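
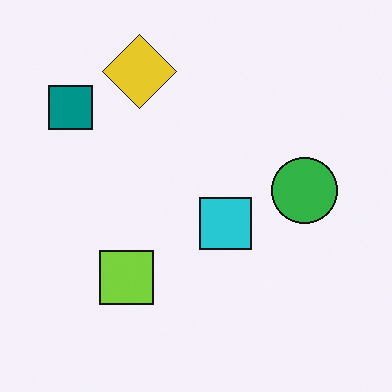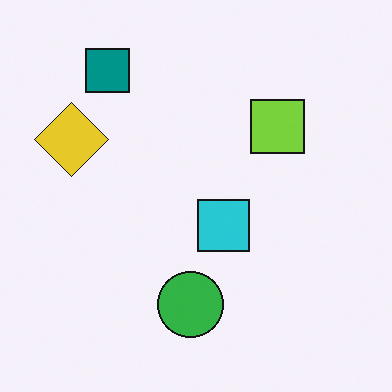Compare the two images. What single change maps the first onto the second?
The image was transposed (reflected across the top-left ↔ bottom-right diagonal).

Shapes have swapped their row and column positions — what was in the top-right is now in the bottom-left — a diagonal reflection.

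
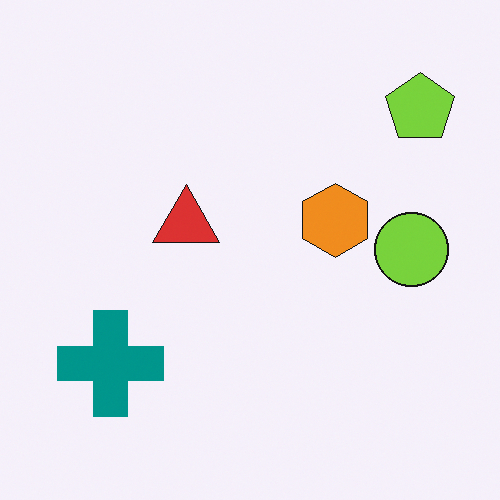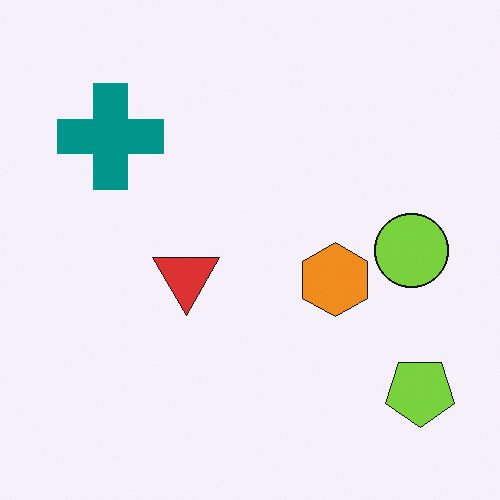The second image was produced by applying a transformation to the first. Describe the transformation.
The image was flipped vertically (top ↔ bottom).

The lime pentagon is in the top-right of the first image and the bottom-right of the second — shapes on opposite sides of the horizontal midline have swapped in a mirror flip.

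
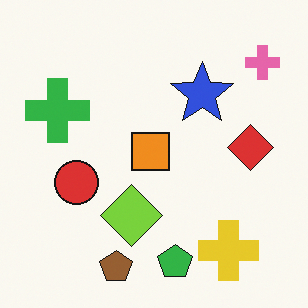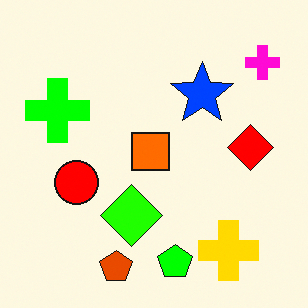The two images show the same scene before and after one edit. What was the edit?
Made much more vivid (saturation change).

All colors are more vivid — a global saturation change.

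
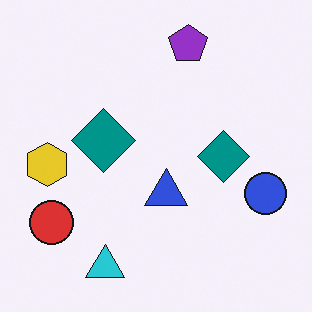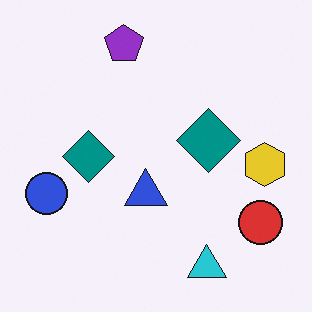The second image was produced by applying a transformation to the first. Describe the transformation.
It was flipped horizontally (left ↔ right).

The blue circle is in the right of the first image and the left of the second — shapes on opposite sides of the vertical midline have swapped in a mirror flip.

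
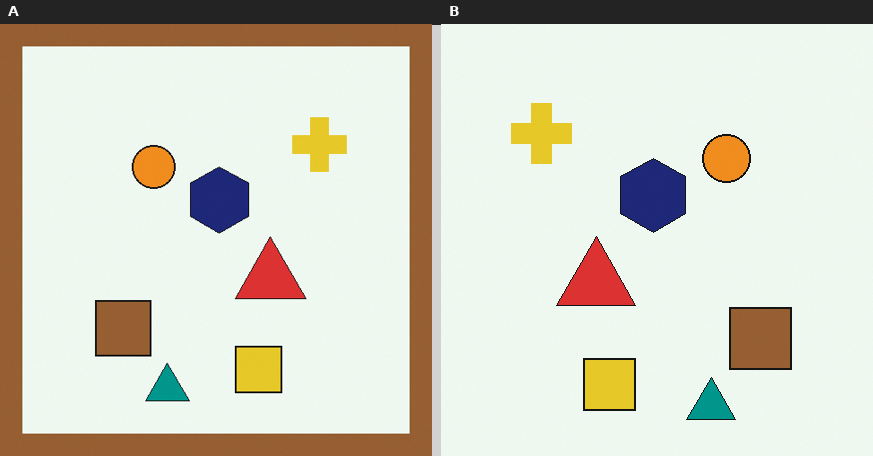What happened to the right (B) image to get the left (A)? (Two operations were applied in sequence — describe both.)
Flipped horizontally (left ↔ right), then framed with a brown border.

The yellow cross is in the top-left of the right (B) image and the top-right of the left (A) — shapes on opposite sides of the vertical midline have swapped in a mirror flip. A solid brown frame runs around the edge of the left (A) image, with the content slightly shrunk inside it.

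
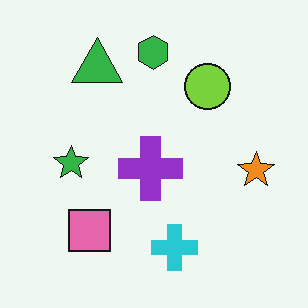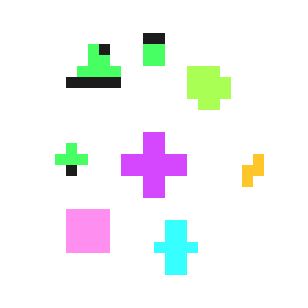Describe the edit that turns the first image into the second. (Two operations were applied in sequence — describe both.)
The transformation is: heavily pixelated into large blocks, then noticeably brightened.

Shapes are reduced to large square blocks; fine edges and outlines are lost — a downscale-then-upscale (mosaic) effect. Every pixel — background and shapes alike — is uniformly brightened.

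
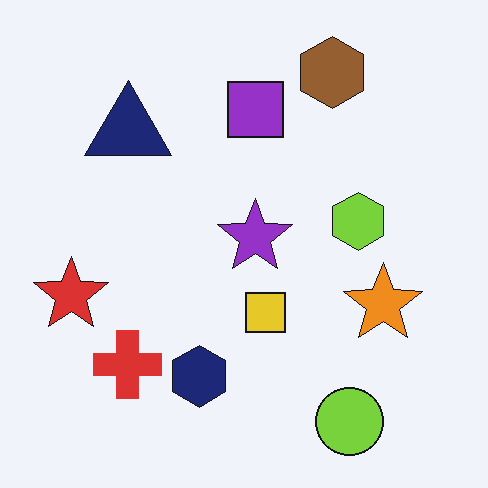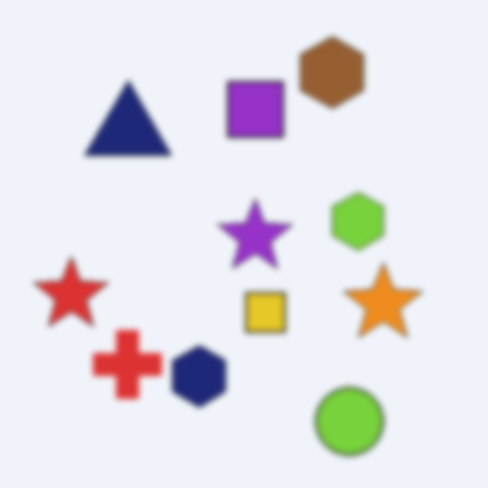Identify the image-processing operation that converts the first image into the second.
The image was noticeably gaussian-blurred.

Shape edges and outlines are uniformly softened across the whole image.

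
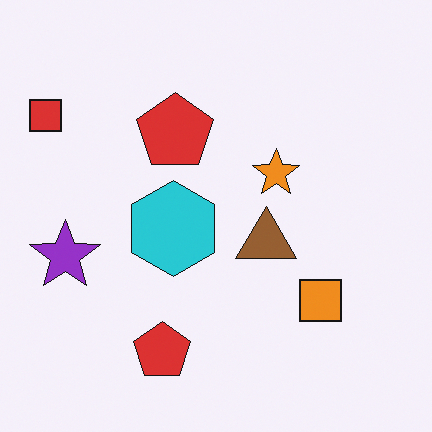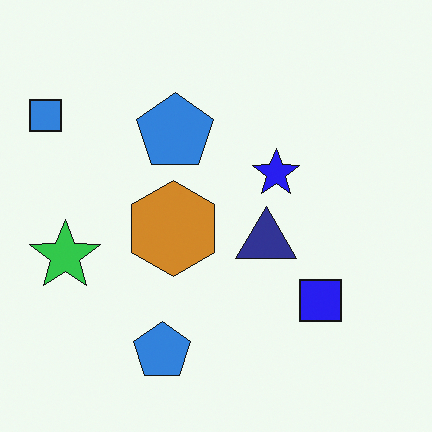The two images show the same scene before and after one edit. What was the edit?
The image was hue-shifted through roughly half the color wheel.

Every shape's color has rotated by the same amount around the hue wheel — a uniform hue shift.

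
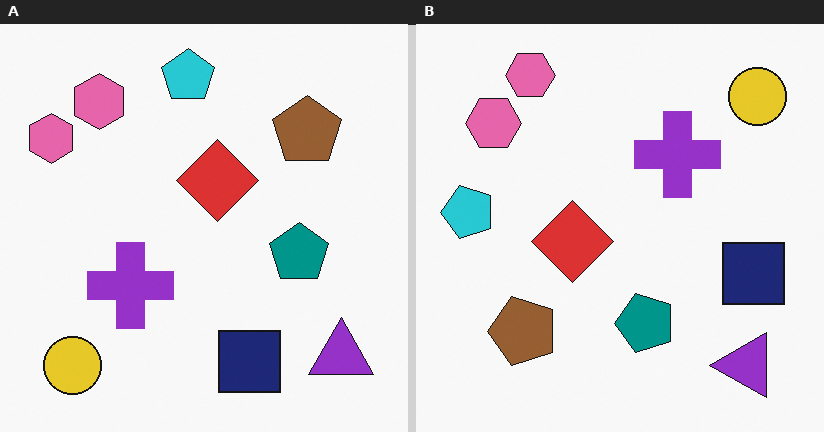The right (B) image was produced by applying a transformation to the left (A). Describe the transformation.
It was transposed (reflected across the top-left ↔ bottom-right diagonal).

Shapes have swapped their row and column positions — what was in the top-right is now in the bottom-left — a diagonal reflection.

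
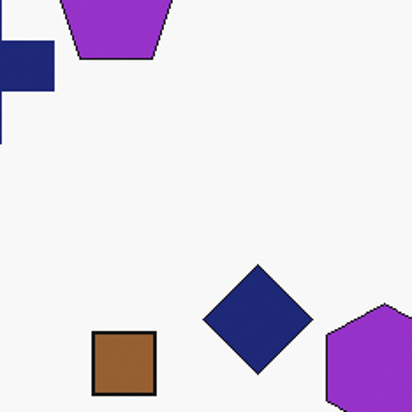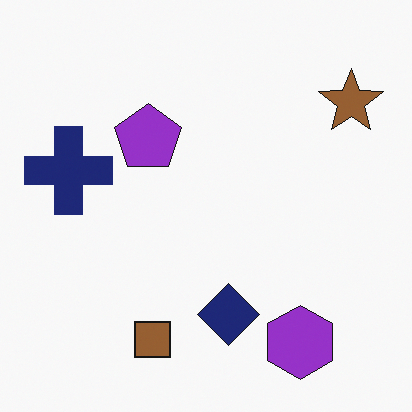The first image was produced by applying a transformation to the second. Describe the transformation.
Cropped tightly and scaled back up.

The visible shapes are larger and the field of view is narrower; shapes near the original edges may be partly or wholly outside the frame — a crop-and-rescale.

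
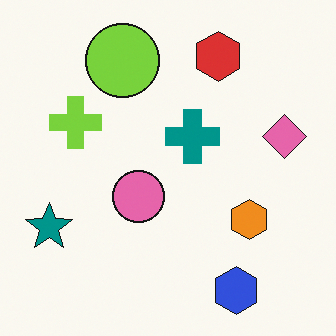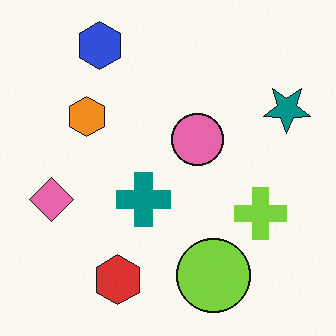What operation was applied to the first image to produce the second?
The image was rotated 180°.

The blue hexagon sits in the bottom-right of the first image and the top-left of the second — consistent with a whole-image 180° rotation.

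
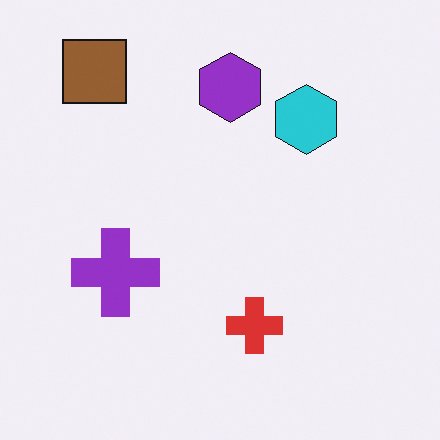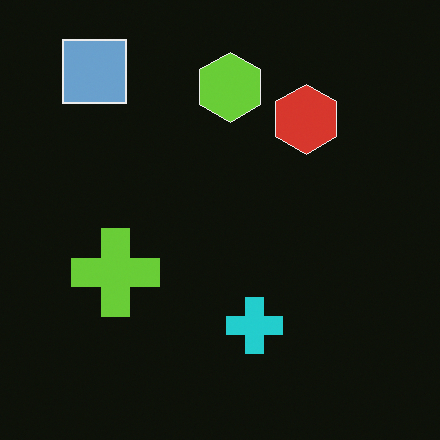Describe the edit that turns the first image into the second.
The image was color-inverted (negative).

The light background has become dark and every shape's color is its complement — a photographic negative.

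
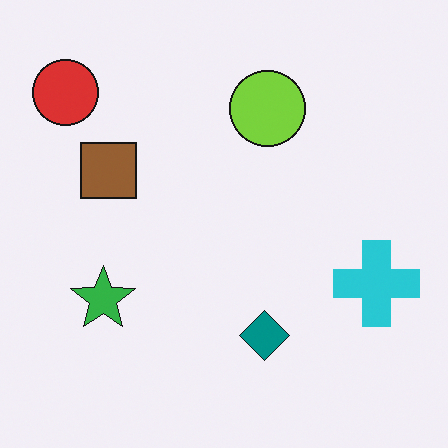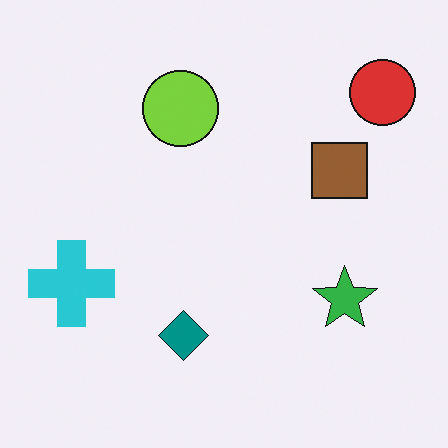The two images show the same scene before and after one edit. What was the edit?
Flipped horizontally (left ↔ right).

The red circle is in the top-left of the first image and the top-right of the second — shapes on opposite sides of the vertical midline have swapped in a mirror flip.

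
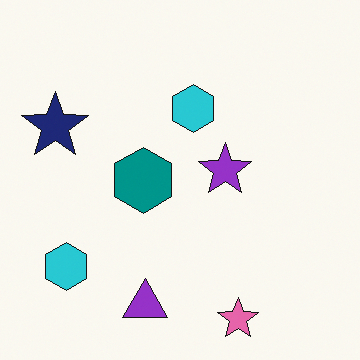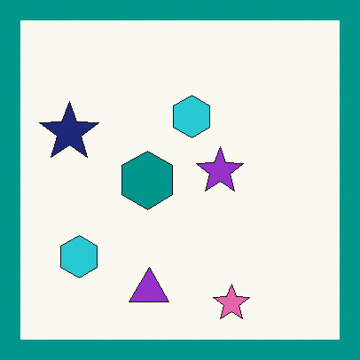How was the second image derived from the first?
The transformation is: framed with a teal border.

A solid teal frame runs around the edge of the second image, with the content slightly shrunk inside it.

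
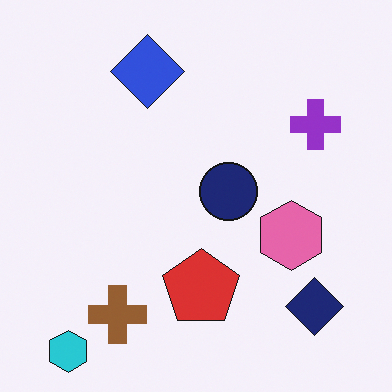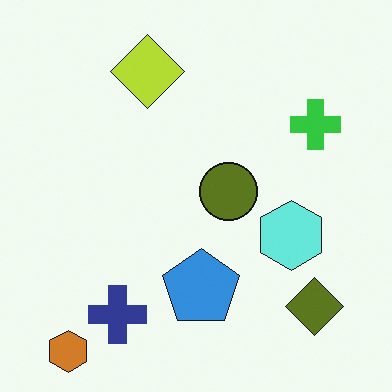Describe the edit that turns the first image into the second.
This is the original image hue-shifted by a large amount.

Every shape's color has rotated by the same amount around the hue wheel — a uniform hue shift.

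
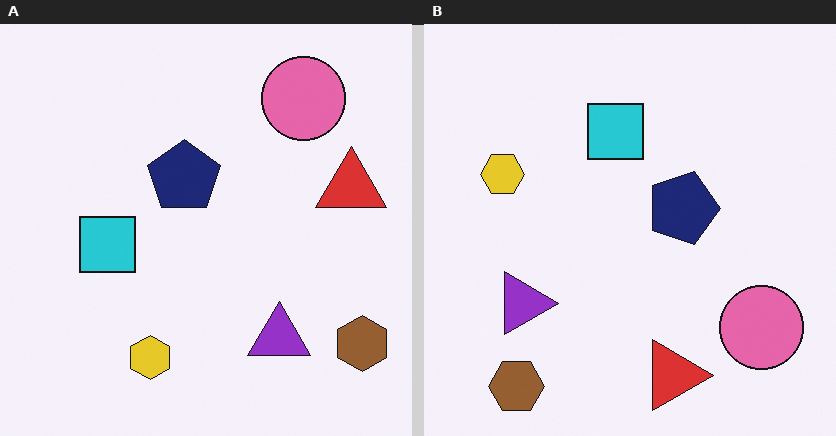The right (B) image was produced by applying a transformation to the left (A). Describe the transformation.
The right (B) image is the left (A) rotated 90° clockwise.

The brown hexagon sits in the bottom-right of the left (A) image and the bottom-left of the right (B) — consistent with a whole-image 90° clockwise rotation.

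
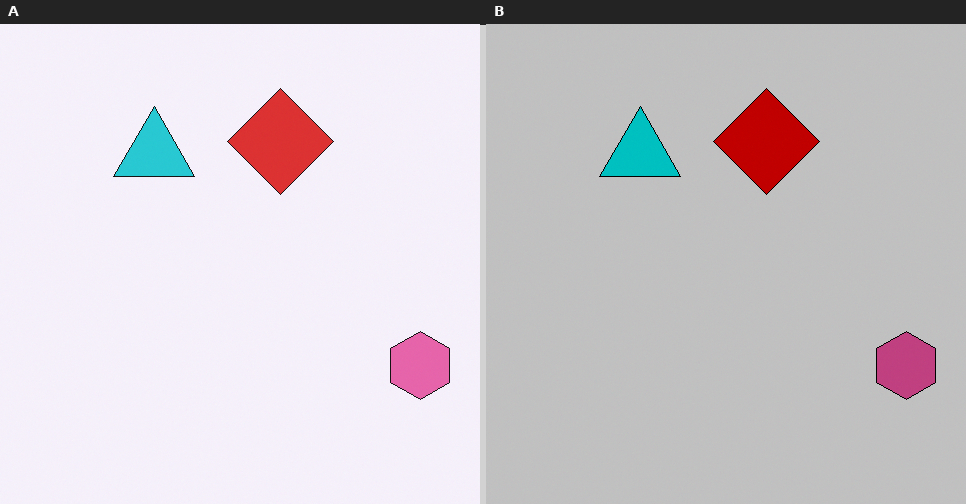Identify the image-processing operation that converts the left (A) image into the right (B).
This is the original image aggressively posterized.

Each flat color has snapped to a coarser quantized level — most visibly, the near-white background has dropped to a flat grey.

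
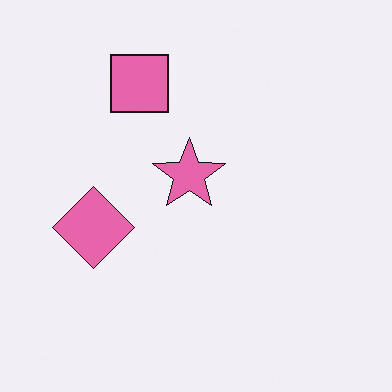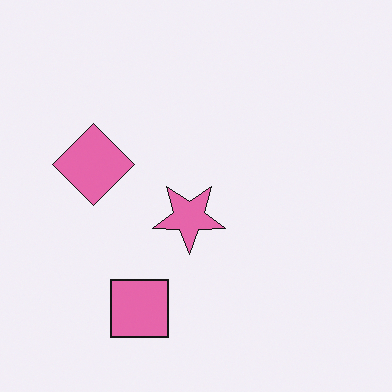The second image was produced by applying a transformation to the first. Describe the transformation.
Flipped vertically (top ↔ bottom).

The pink square is in the top of the first image and the bottom of the second — shapes on opposite sides of the horizontal midline have swapped in a mirror flip.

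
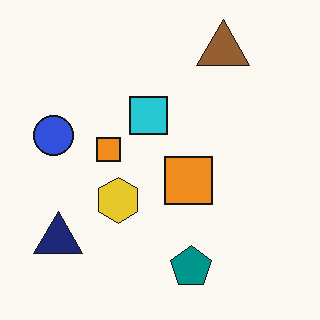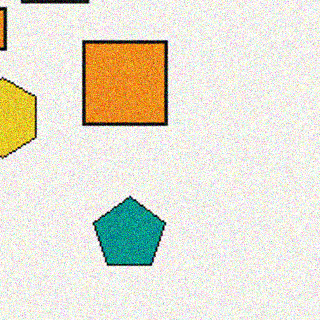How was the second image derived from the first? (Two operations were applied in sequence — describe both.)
Cropped to a noticeably smaller region and rescaled, then degraded with moderate additive noise.

The visible shapes are larger and the field of view is narrower; shapes near the original edges may be partly or wholly outside the frame — a crop-and-rescale. Random speckle covers the whole image, including the flat background.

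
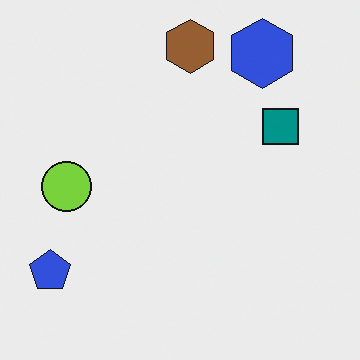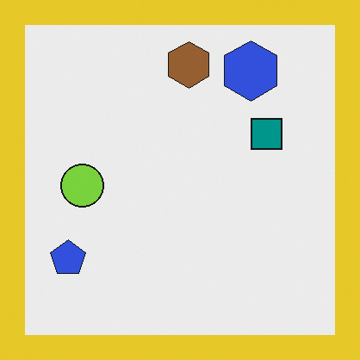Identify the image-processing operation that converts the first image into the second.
The image was framed with a yellow border.

A solid yellow frame runs around the edge of the second image, with the content slightly shrunk inside it.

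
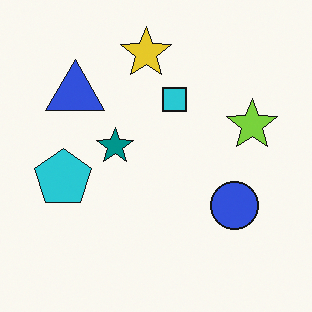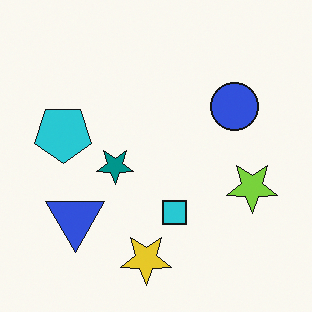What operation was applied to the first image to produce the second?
Flipped vertically (top ↔ bottom).

The yellow star is in the top of the first image and the bottom of the second — shapes on opposite sides of the horizontal midline have swapped in a mirror flip.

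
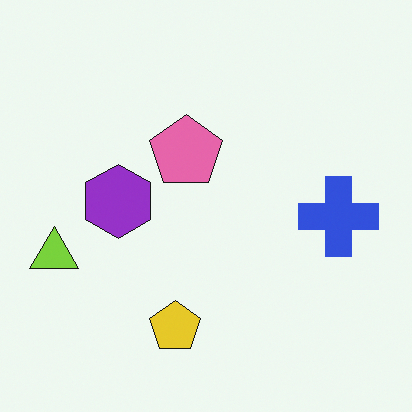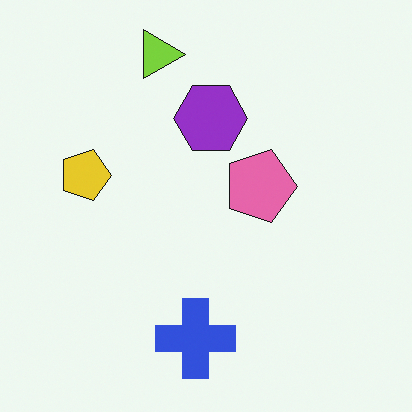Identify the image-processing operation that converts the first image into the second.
The second image is the first rotated 90° clockwise.

The lime triangle sits in the left of the first image and the top of the second — consistent with a whole-image 90° clockwise rotation.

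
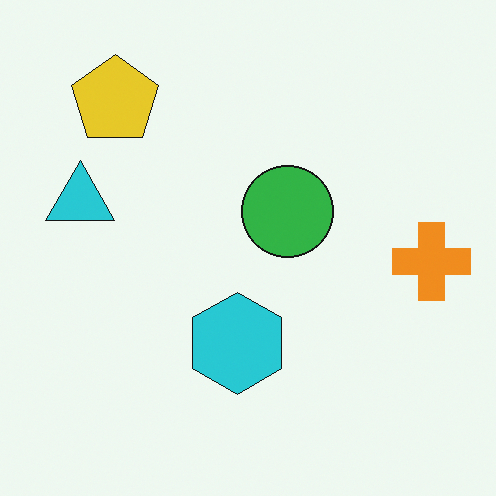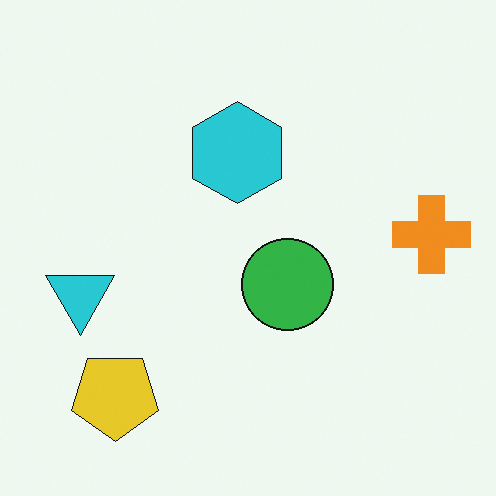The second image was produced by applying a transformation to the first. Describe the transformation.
Flipped vertically (top ↔ bottom).

The yellow pentagon is in the top-left of the first image and the bottom-left of the second — shapes on opposite sides of the horizontal midline have swapped in a mirror flip.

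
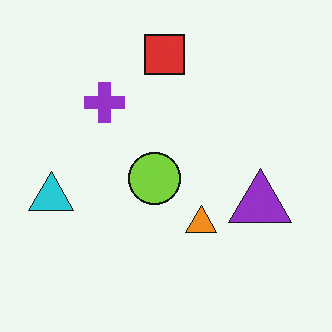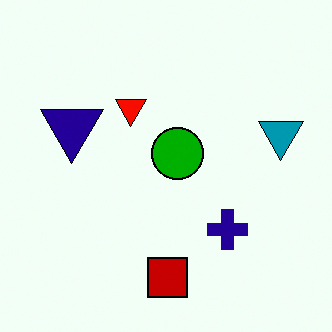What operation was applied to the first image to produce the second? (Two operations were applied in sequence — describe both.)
Rotated 180°, then boosted in contrast.

The cyan triangle sits in the left of the first image and the right of the second — consistent with a whole-image 180° rotation. Tones are pushed away from mid-grey across the whole image — a global contrast change.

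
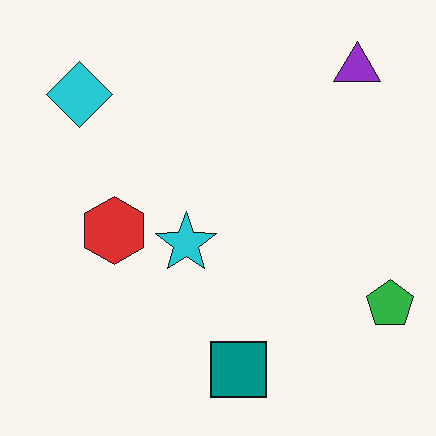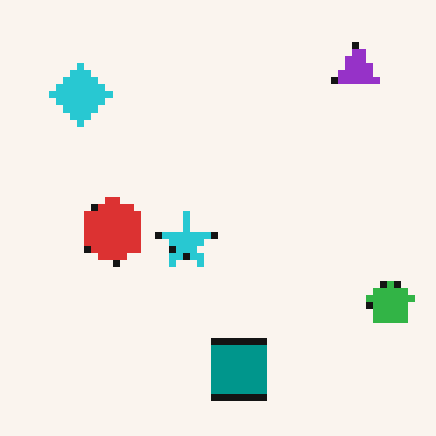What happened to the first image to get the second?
It was moderately pixelated.

Shapes are reduced to large square blocks; fine edges and outlines are lost — a downscale-then-upscale (mosaic) effect.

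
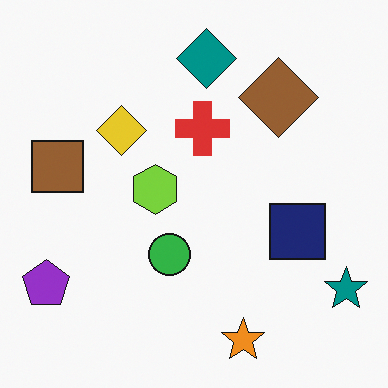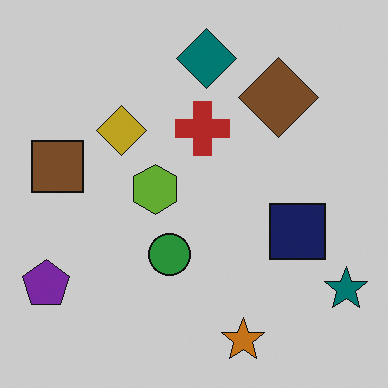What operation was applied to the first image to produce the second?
Darkened a little.

Every pixel — background and shapes alike — is uniformly darkened.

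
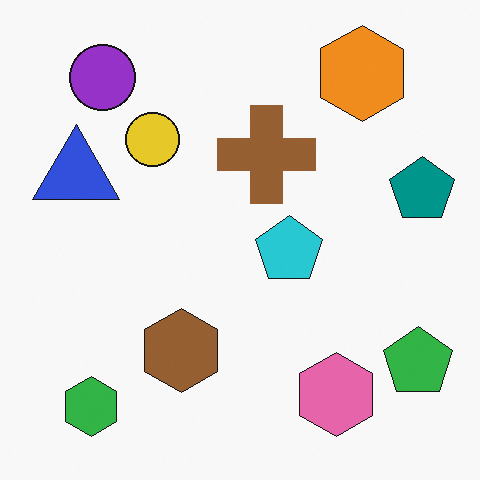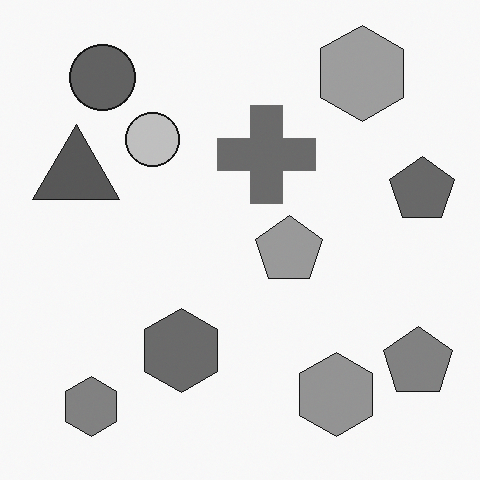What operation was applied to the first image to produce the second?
The second image is the first converted to grayscale.

All color is removed — every shape is now a shade of grey.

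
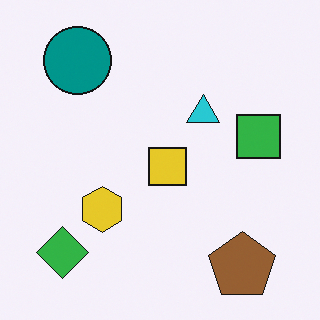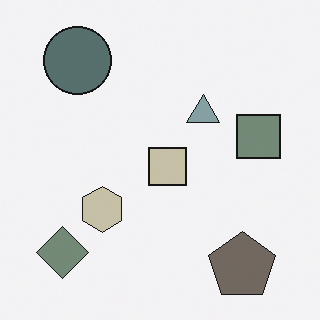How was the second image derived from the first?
The transformation is: heavily desaturated.

All colors are more muted and greyish — a global saturation change.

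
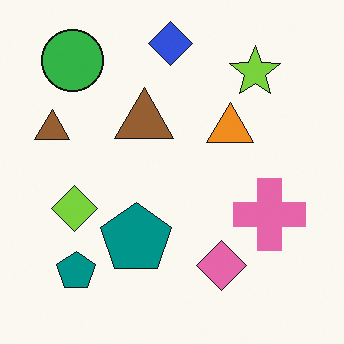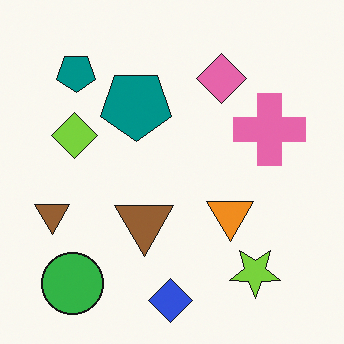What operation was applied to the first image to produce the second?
It was flipped vertically (top ↔ bottom).

The blue diamond is in the top of the first image and the bottom of the second — shapes on opposite sides of the horizontal midline have swapped in a mirror flip.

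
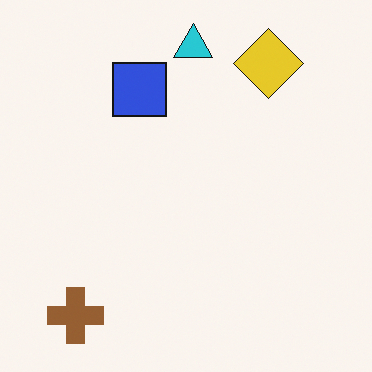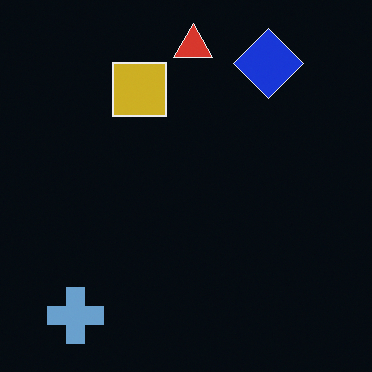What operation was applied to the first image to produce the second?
The second image is the first color-inverted (negative).

The light background has become dark and every shape's color is its complement — a photographic negative.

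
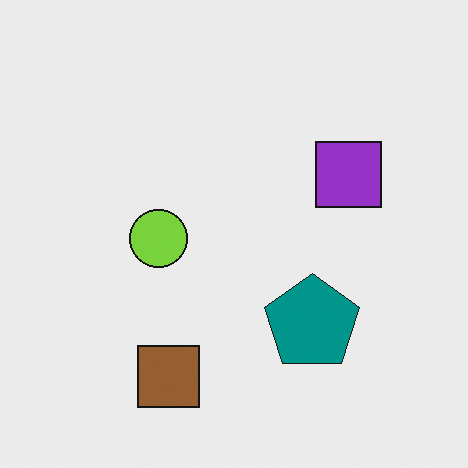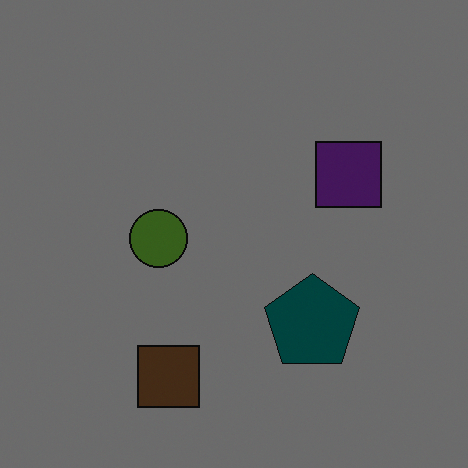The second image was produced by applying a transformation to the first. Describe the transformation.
It was substantially darkened.

Every pixel — background and shapes alike — is uniformly darkened.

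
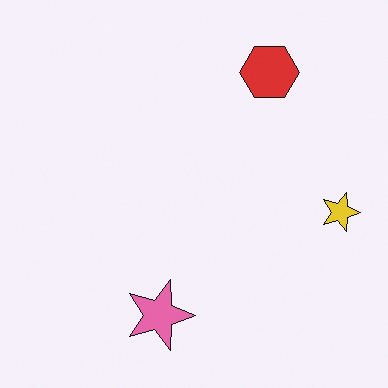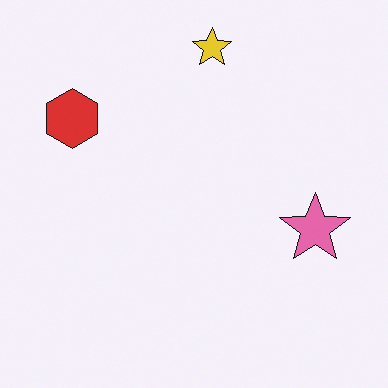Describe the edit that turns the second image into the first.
The first image is the second rotated 90° clockwise.

The yellow star sits in the top of the second image and the right of the first — consistent with a whole-image 90° clockwise rotation.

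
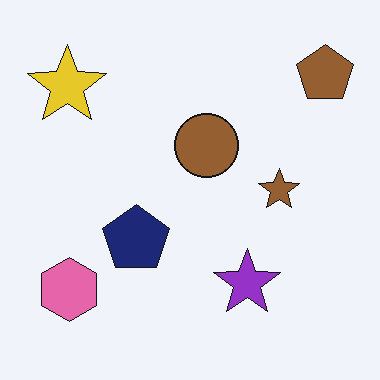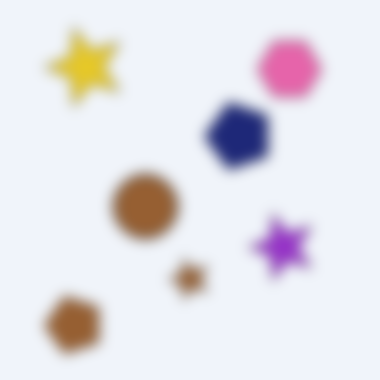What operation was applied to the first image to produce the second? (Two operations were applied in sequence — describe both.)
The transformation is: heavily blurred, then transposed (reflected across the top-left ↔ bottom-right diagonal).

Shape edges and outlines are uniformly softened across the whole image. Shapes have swapped their row and column positions — what was in the top-right is now in the bottom-left — a diagonal reflection.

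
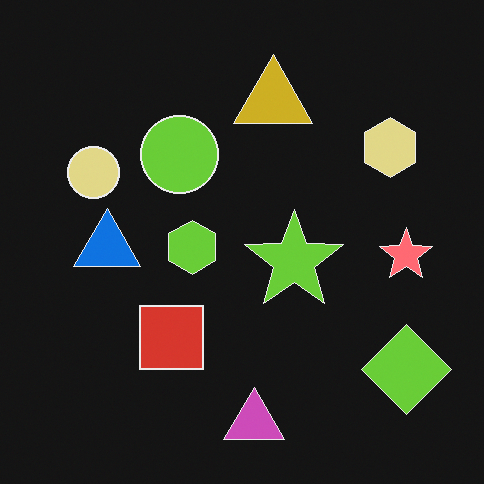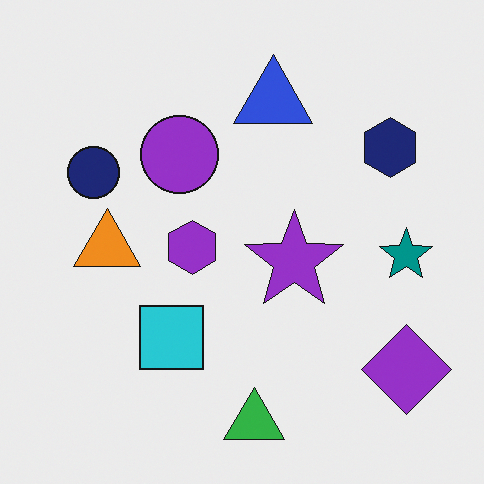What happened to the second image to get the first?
This is the original image color-inverted (negative).

The light background has become dark and every shape's color is its complement — a photographic negative.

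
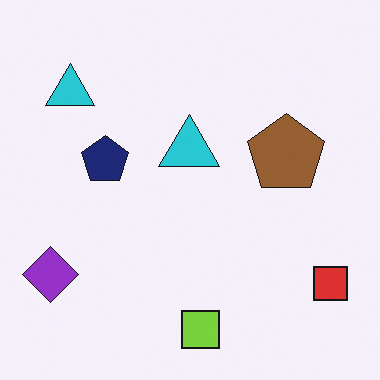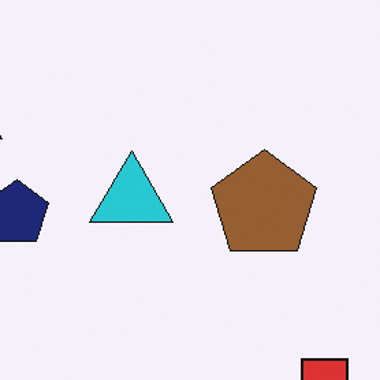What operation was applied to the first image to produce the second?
Cropped slightly and scaled back up.

The visible shapes are larger and the field of view is narrower; shapes near the original edges may be partly or wholly outside the frame — a crop-and-rescale.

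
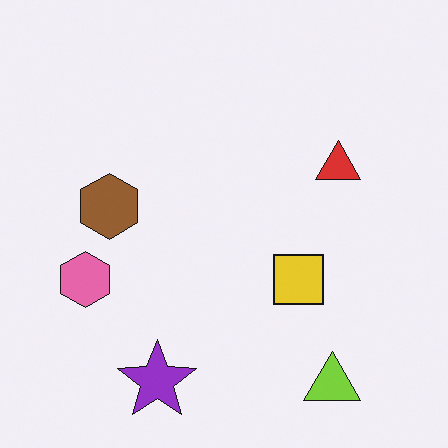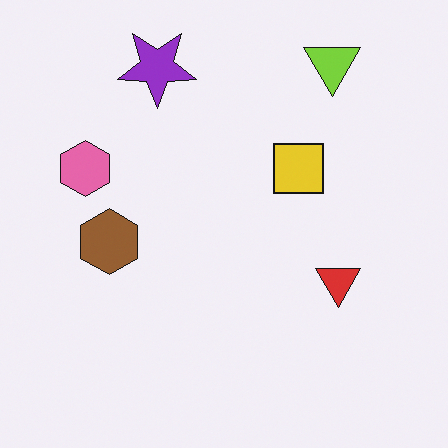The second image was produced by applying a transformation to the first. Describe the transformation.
The transformation is: flipped vertically (top ↔ bottom).

The lime triangle is in the bottom-right of the first image and the top-right of the second — shapes on opposite sides of the horizontal midline have swapped in a mirror flip.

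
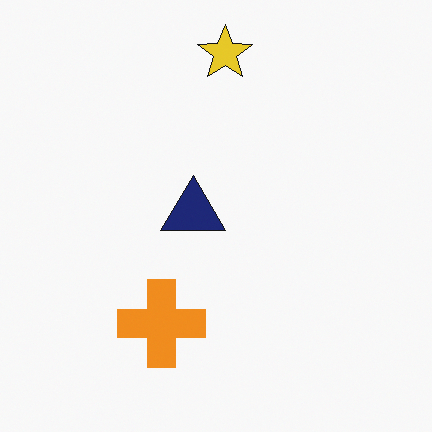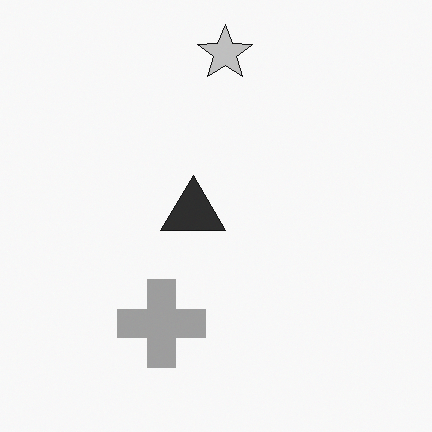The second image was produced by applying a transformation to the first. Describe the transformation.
The second image is the first converted to grayscale.

All color is removed — every shape is now a shade of grey.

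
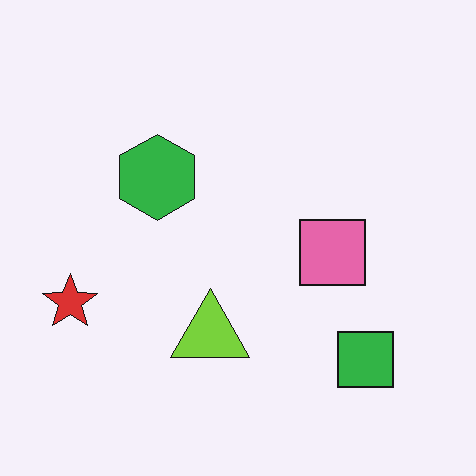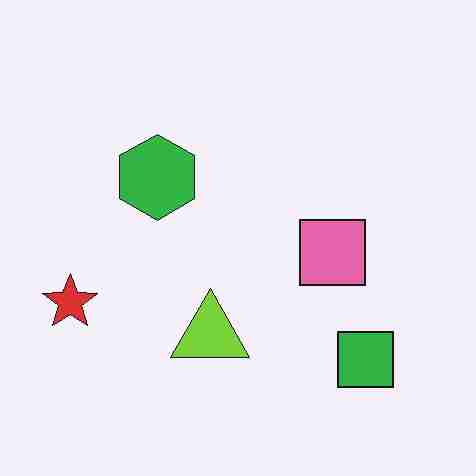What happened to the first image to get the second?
The image was heavily JPEG-compressed with obvious blocking artifacts.

Blocky 8×8 compression artifacts appear around shape edges and the flat background shows ringing — characteristic JPEG degradation.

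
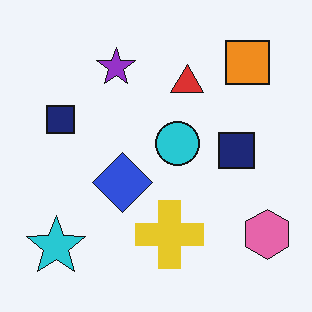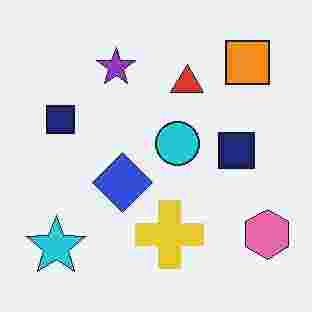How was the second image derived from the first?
The transformation is: heavily JPEG-compressed with obvious blocking artifacts.

Blocky 8×8 compression artifacts appear around shape edges and the flat background shows ringing — characteristic JPEG degradation.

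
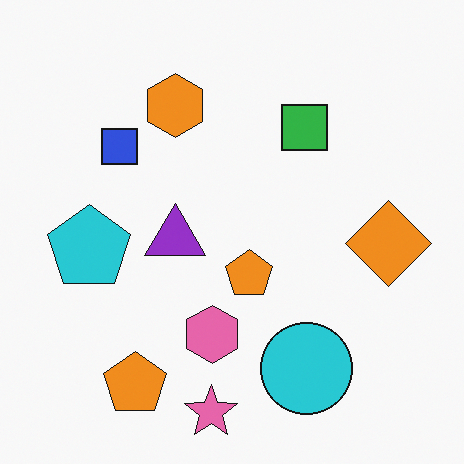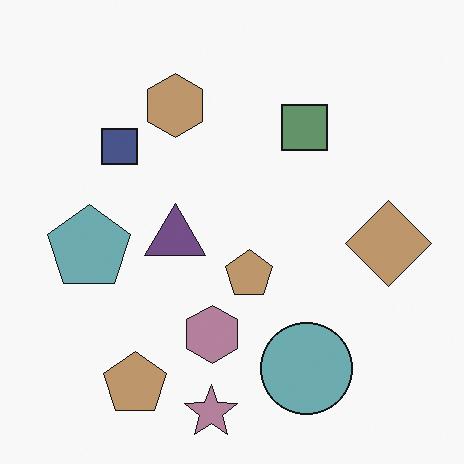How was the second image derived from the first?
The transformation is: made much more muted (saturation change).

All colors are more muted and greyish — a global saturation change.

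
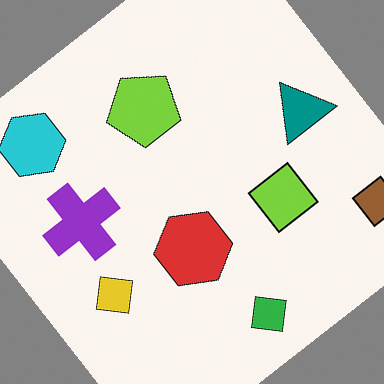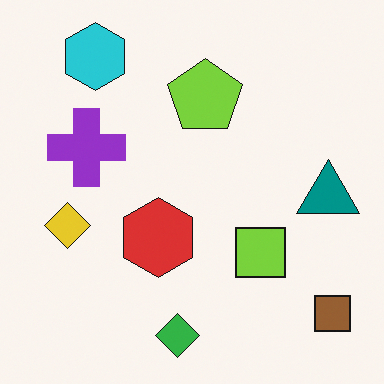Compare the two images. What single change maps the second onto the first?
The first image is the second rotated counter-clockwise by a large amount — several tens of degrees.

Every shape is tilted by the same angle and the image corners show triangular fill wedges — a whole-image rotation by a non-right angle.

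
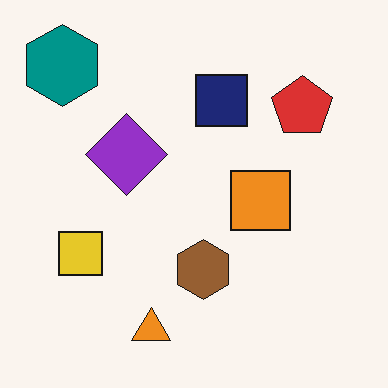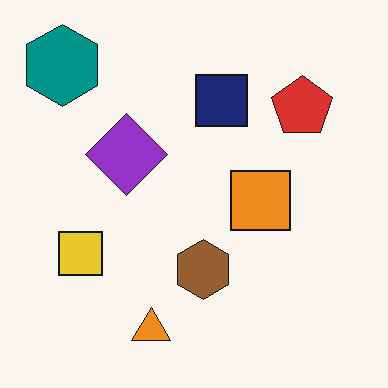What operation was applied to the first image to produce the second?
The second image is the first JPEG-compressed with visible artifacts.

Blocky 8×8 compression artifacts appear around shape edges and the flat background shows ringing — characteristic JPEG degradation.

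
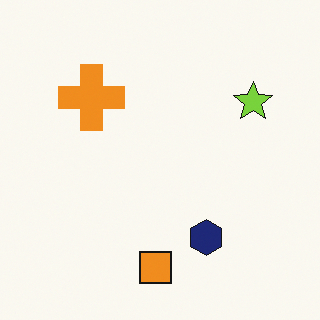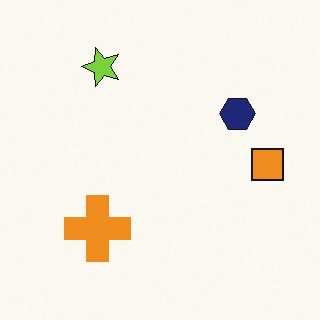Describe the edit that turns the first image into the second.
The second image is the first rotated 90° counter-clockwise.

The lime star sits in the top-right of the first image and the top-left of the second — consistent with a whole-image 90° counter-clockwise rotation.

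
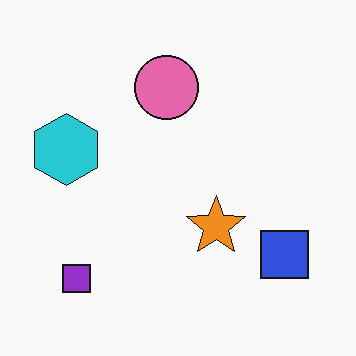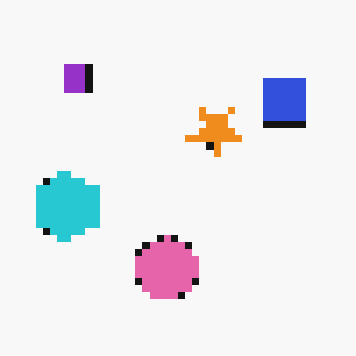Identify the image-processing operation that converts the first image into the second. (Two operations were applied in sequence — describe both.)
This is the original image flipped vertically (top ↔ bottom), then pixelated into visible square blocks.

The purple square is in the bottom-left of the first image and the top-left of the second — shapes on opposite sides of the horizontal midline have swapped in a mirror flip. Shapes are reduced to large square blocks; fine edges and outlines are lost — a downscale-then-upscale (mosaic) effect.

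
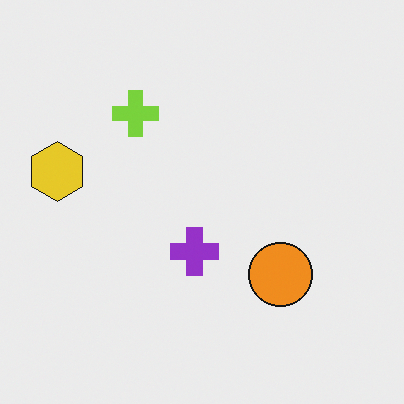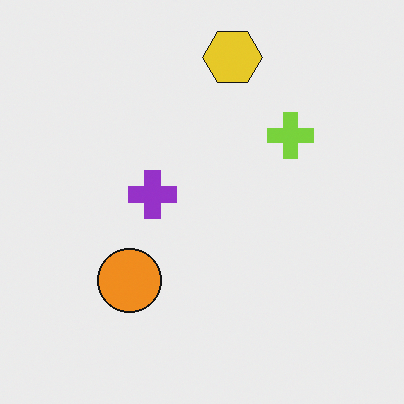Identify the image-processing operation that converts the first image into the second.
It was rotated 90° clockwise.

The yellow hexagon sits in the left of the first image and the top of the second — consistent with a whole-image 90° clockwise rotation.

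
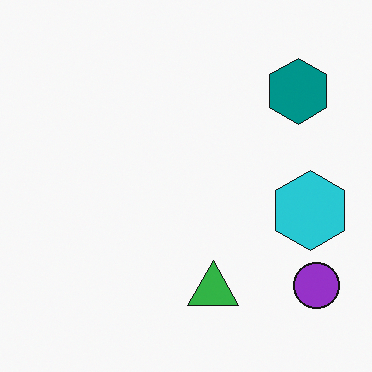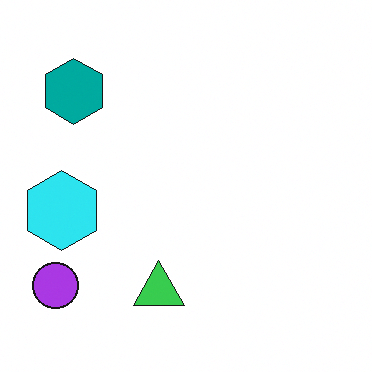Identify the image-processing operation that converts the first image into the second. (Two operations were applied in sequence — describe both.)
The image was flipped horizontally (left ↔ right), then brightened a little.

The purple circle is in the bottom-right of the first image and the bottom-left of the second — shapes on opposite sides of the vertical midline have swapped in a mirror flip. Every pixel — background and shapes alike — is uniformly brightened.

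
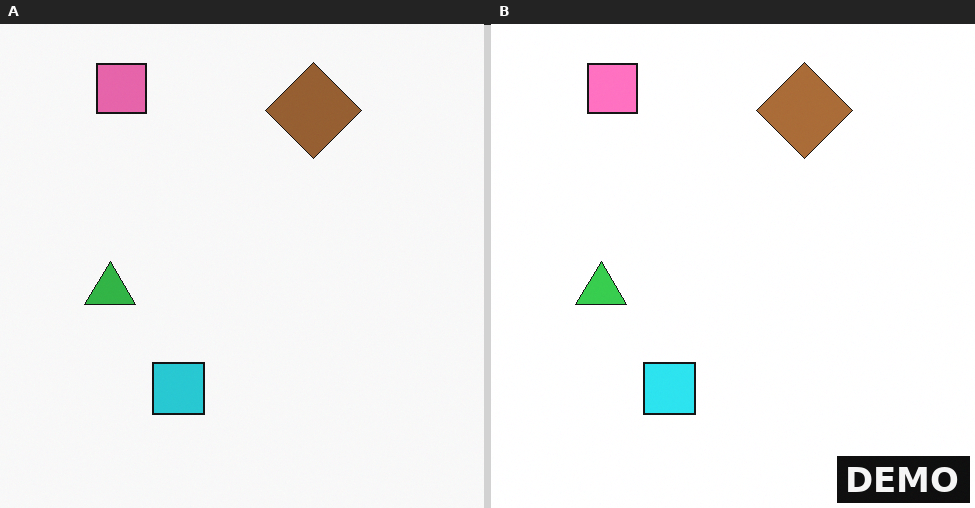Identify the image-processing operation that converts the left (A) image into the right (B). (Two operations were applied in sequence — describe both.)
Slightly brightened, then watermarked with the text "DEMO" in the lower-right corner.

Every pixel — background and shapes alike — is uniformly brightened. A dark label reading "DEMO" appears in the lower-right corner.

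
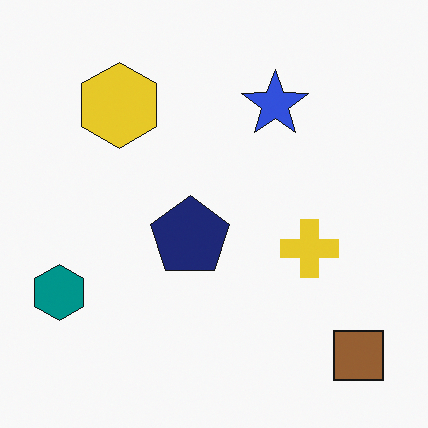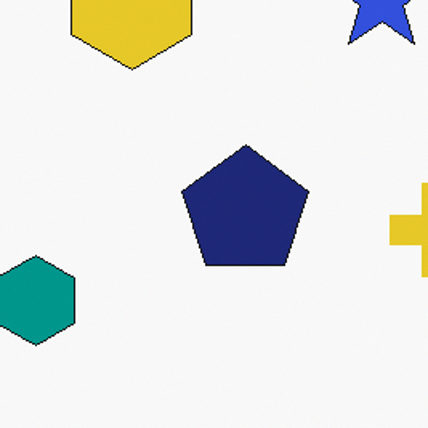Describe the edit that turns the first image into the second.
The second image is the first cropped to a modestly smaller region and rescaled.

The visible shapes are larger and the field of view is narrower; shapes near the original edges may be partly or wholly outside the frame — a crop-and-rescale.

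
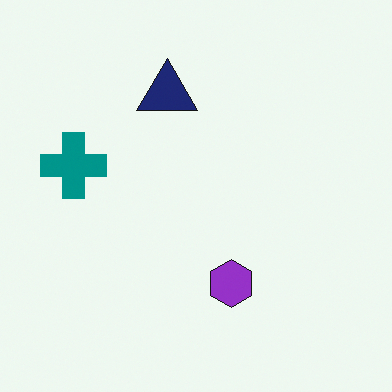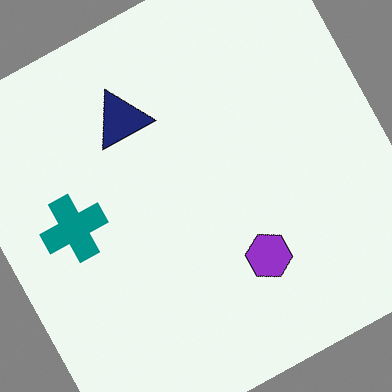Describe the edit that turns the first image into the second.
This is the original image rotated counter-clockwise by a moderate amount.

Every shape is tilted by the same angle and the image corners show triangular fill wedges — a whole-image rotation by a non-right angle.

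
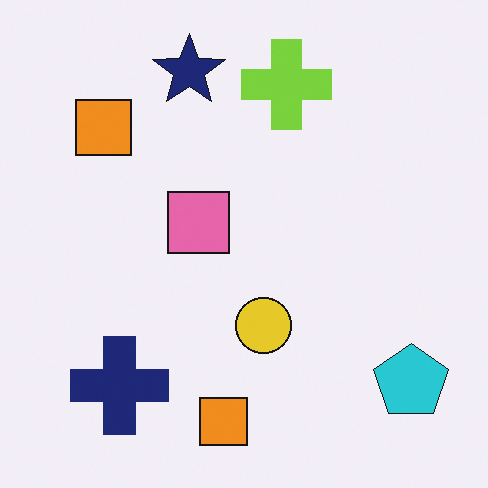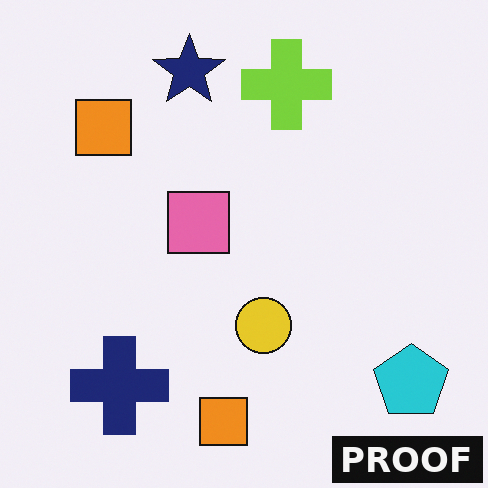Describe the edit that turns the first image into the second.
The image was watermarked with the text "PROOF" in the lower-right corner.

A dark label reading "PROOF" appears in the lower-right corner.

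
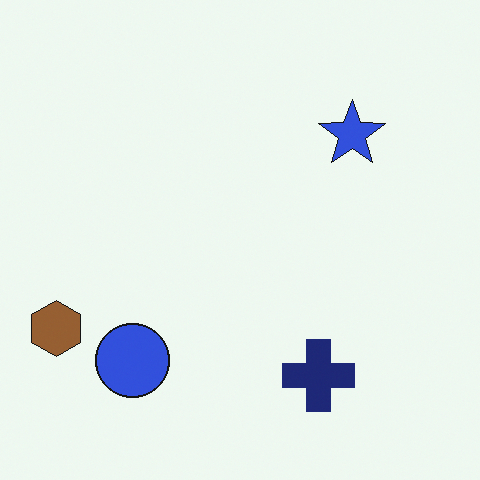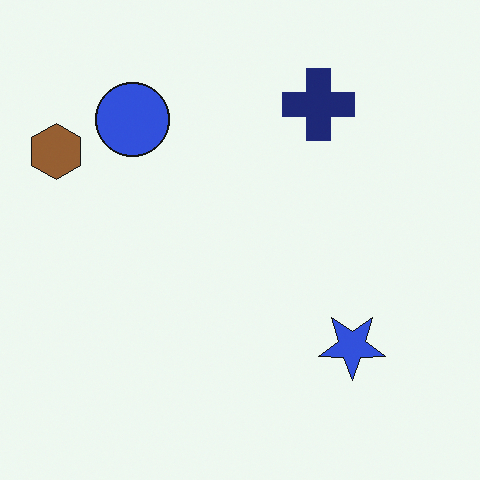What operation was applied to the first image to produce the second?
It was flipped vertically (top ↔ bottom).

The navy cross is in the bottom of the first image and the top of the second — shapes on opposite sides of the horizontal midline have swapped in a mirror flip.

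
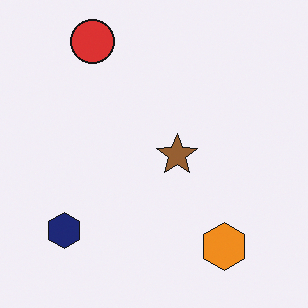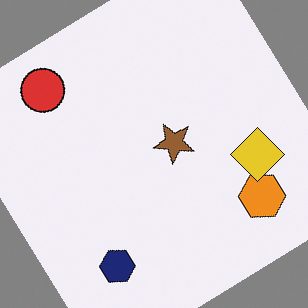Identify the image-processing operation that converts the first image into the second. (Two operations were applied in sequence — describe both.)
The second image is the first rotated counter-clockwise by a large amount — several tens of degrees, then overlaid with an additional yellow diamond.

Every shape is tilted by the same angle and the image corners show triangular fill wedges — a whole-image rotation by a non-right angle. A yellow diamond appears in the second image that is absent from the first.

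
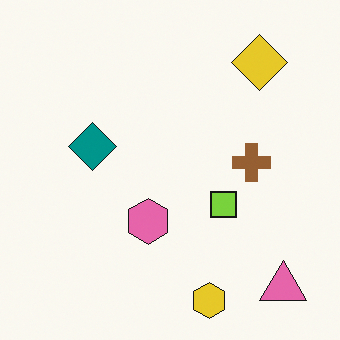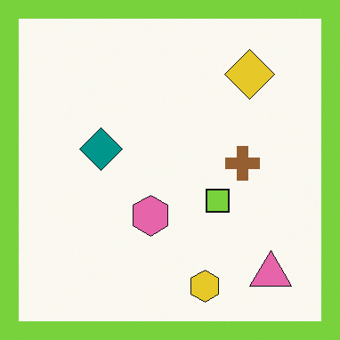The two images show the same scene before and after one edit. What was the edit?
The second image is the first framed with a lime border.

A solid lime frame runs around the edge of the second image, with the content slightly shrunk inside it.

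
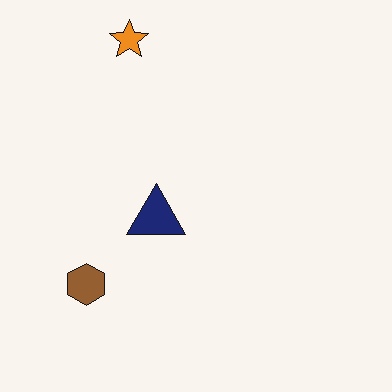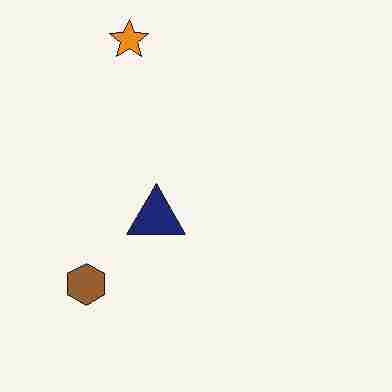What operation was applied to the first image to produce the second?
It was heavily JPEG-compressed with obvious blocking artifacts.

Blocky 8×8 compression artifacts appear around shape edges and the flat background shows ringing — characteristic JPEG degradation.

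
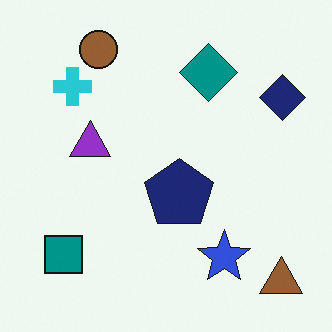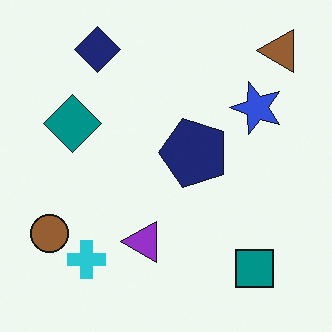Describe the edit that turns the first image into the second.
The image was rotated 90° counter-clockwise.

The brown triangle sits in the bottom-right of the first image and the top-right of the second — consistent with a whole-image 90° counter-clockwise rotation.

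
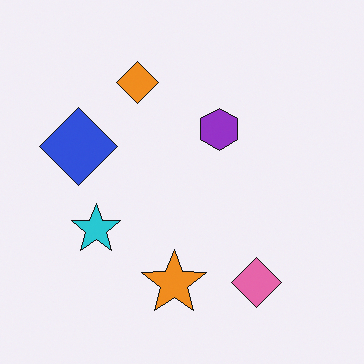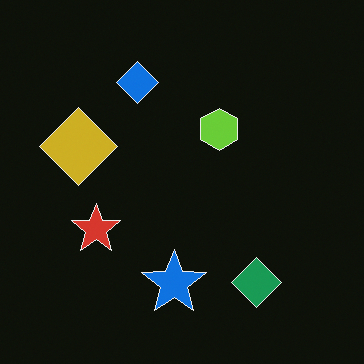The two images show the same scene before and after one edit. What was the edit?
This is the original image color-inverted (negative).

The light background has become dark and every shape's color is its complement — a photographic negative.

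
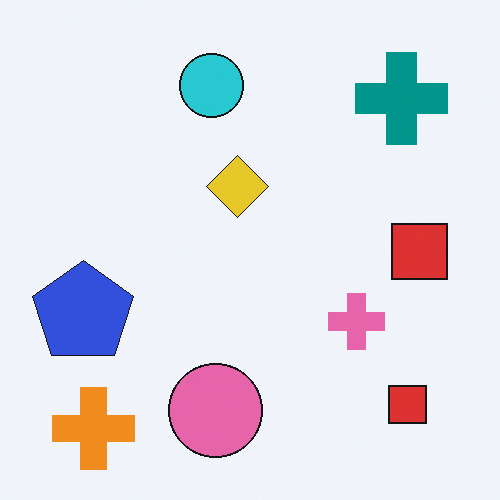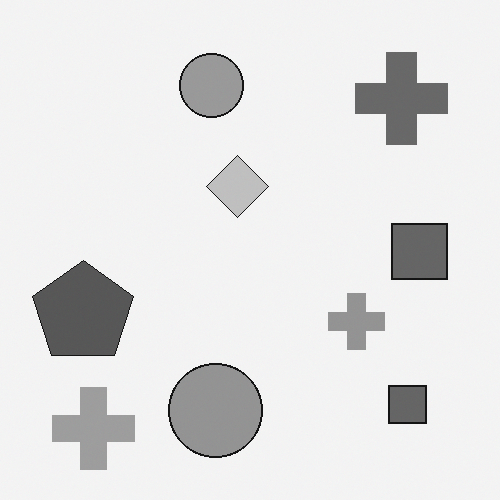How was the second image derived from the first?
It was converted to grayscale.

All color is removed — every shape is now a shade of grey.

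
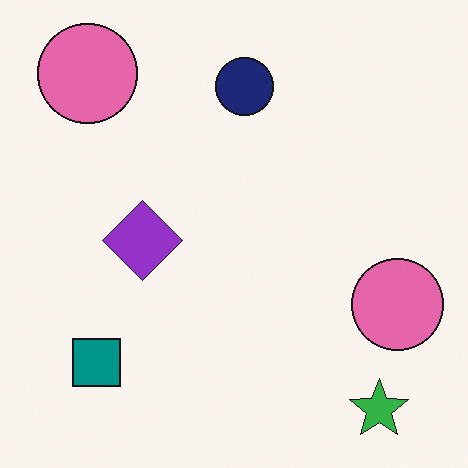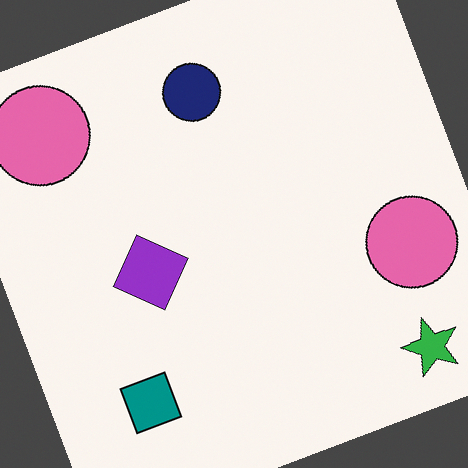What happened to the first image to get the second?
Rotated counter-clockwise by a moderate amount.

Every shape is tilted by the same angle and the image corners show triangular fill wedges — a whole-image rotation by a non-right angle.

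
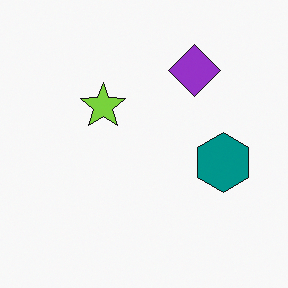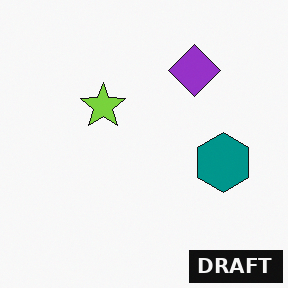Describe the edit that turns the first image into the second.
The transformation is: watermarked with the text "DRAFT" in the lower-right corner.

A dark label reading "DRAFT" appears in the lower-right corner.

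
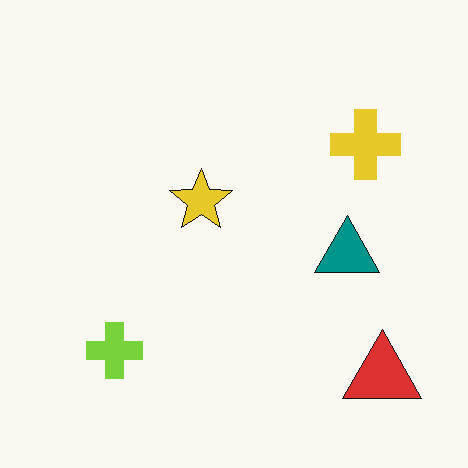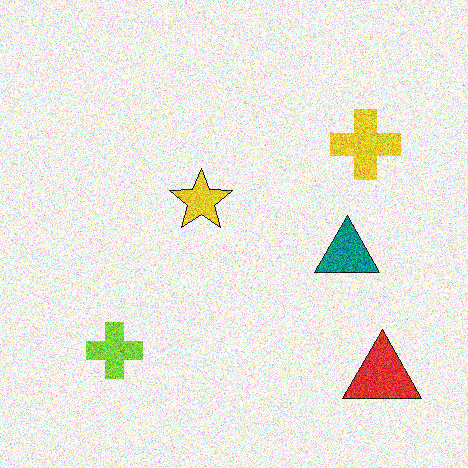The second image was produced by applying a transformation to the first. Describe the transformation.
The second image is the first degraded with strong gaussian noise.

Random speckle covers the whole image, including the flat background.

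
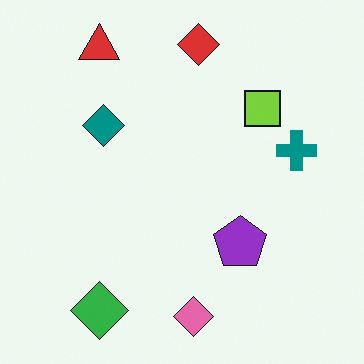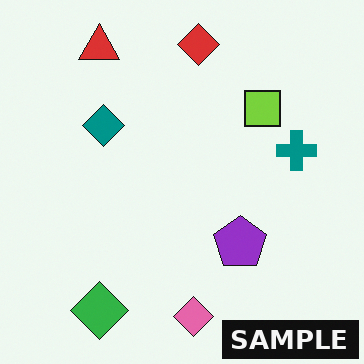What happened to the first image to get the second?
Watermarked with the text "SAMPLE" in the lower-right corner.

A dark label reading "SAMPLE" appears in the lower-right corner.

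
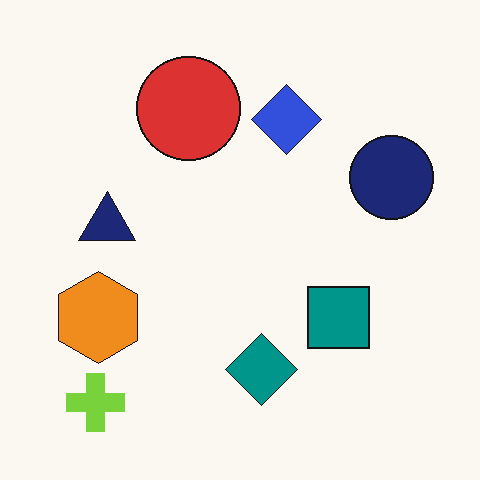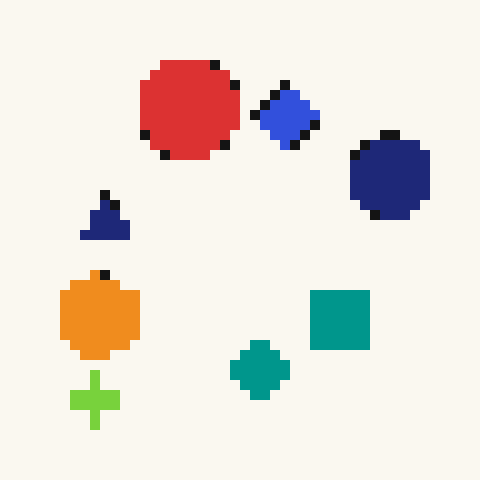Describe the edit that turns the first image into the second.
This is the original image heavily pixelated into large blocks.

Shapes are reduced to large square blocks; fine edges and outlines are lost — a downscale-then-upscale (mosaic) effect.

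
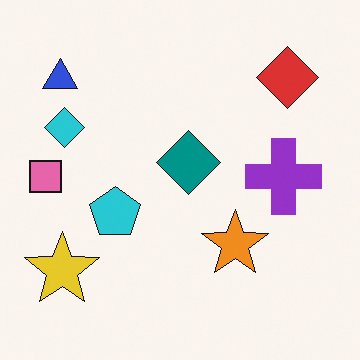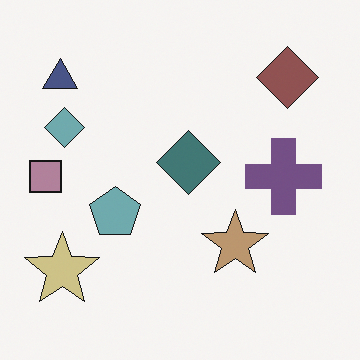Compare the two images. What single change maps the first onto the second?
It was made much more muted (saturation change).

All colors are more muted and greyish — a global saturation change.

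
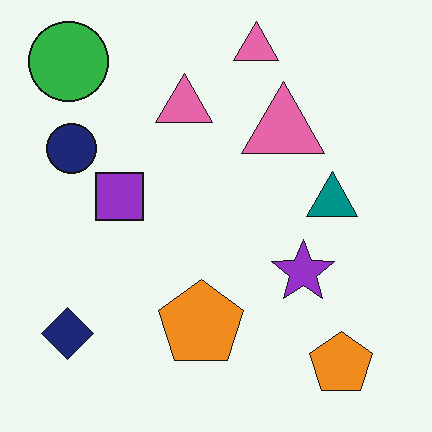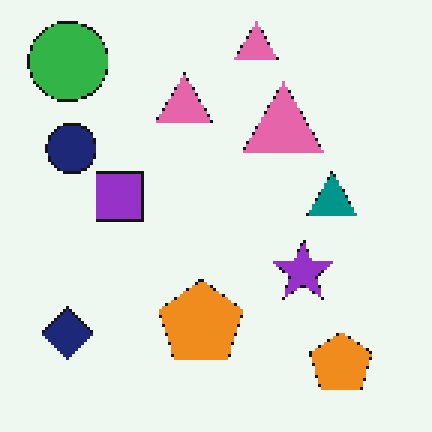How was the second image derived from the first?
The transformation is: lightly pixelated (a mild mosaic effect).

Shapes are reduced to large square blocks; fine edges and outlines are lost — a downscale-then-upscale (mosaic) effect.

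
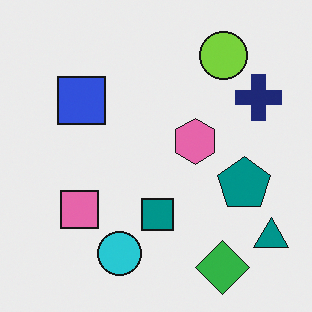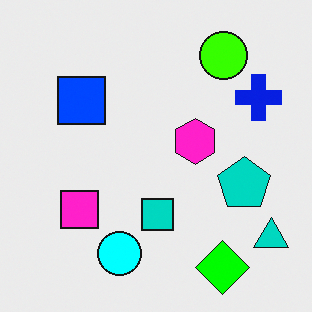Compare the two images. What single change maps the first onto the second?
This is the original image heavily oversaturated.

All colors are more vivid — a global saturation change.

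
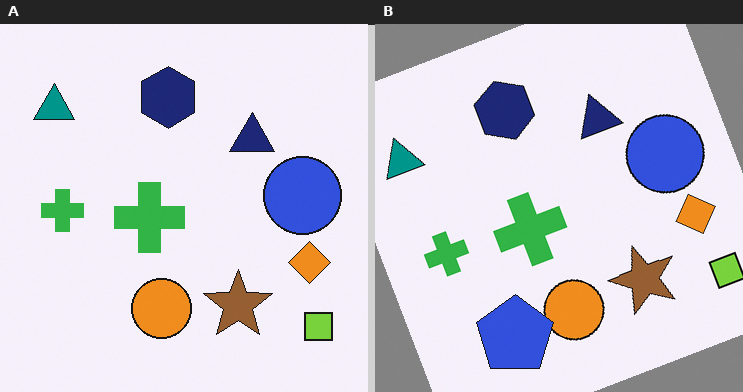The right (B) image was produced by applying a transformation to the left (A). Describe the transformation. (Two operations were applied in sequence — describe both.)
The transformation is: rotated counter-clockwise by a moderate amount, then overlaid with an additional blue pentagon.

Every shape is tilted by the same angle and the image corners show triangular fill wedges — a whole-image rotation by a non-right angle. A blue pentagon appears in the right (B) image that is absent from the left (A).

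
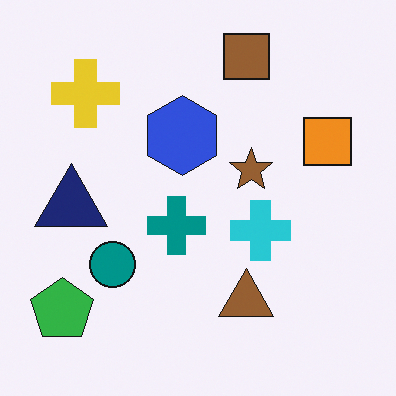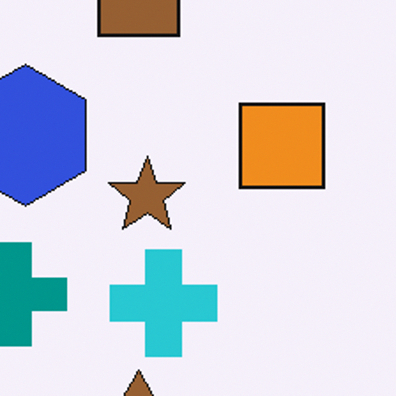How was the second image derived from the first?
It was cropped tightly and scaled back up.

The visible shapes are larger and the field of view is narrower; shapes near the original edges may be partly or wholly outside the frame — a crop-and-rescale.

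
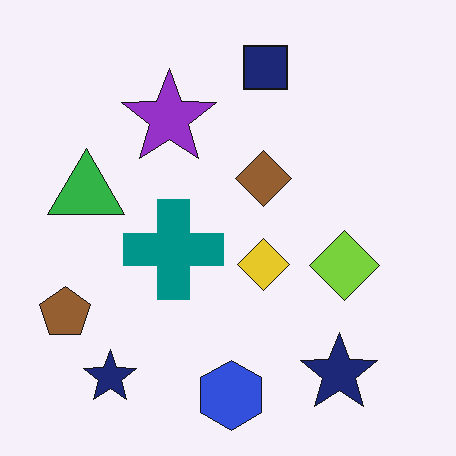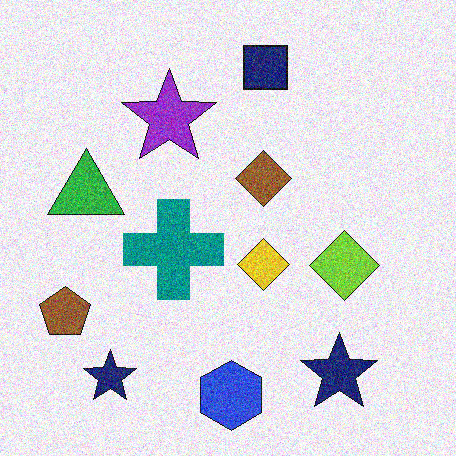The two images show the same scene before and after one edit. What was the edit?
The transformation is: degraded with moderate additive noise.

Random speckle covers the whole image, including the flat background.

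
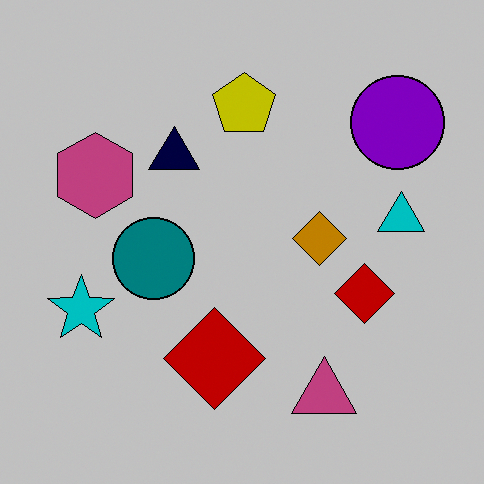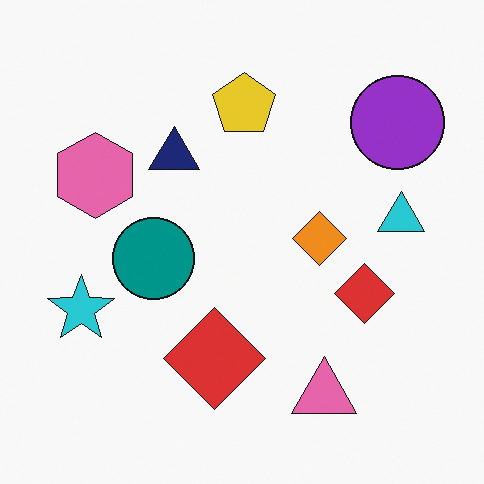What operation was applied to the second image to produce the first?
The first image is the second aggressively posterized.

Each flat color has snapped to a coarser quantized level — most visibly, the near-white background has dropped to a flat grey.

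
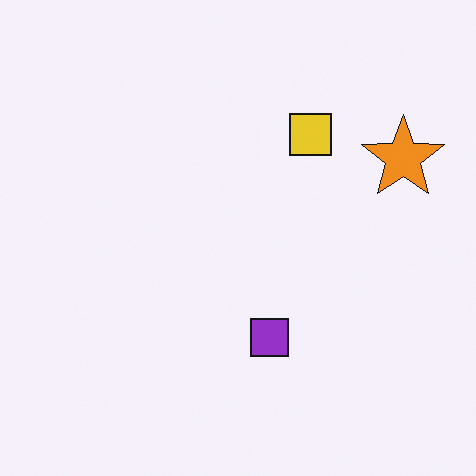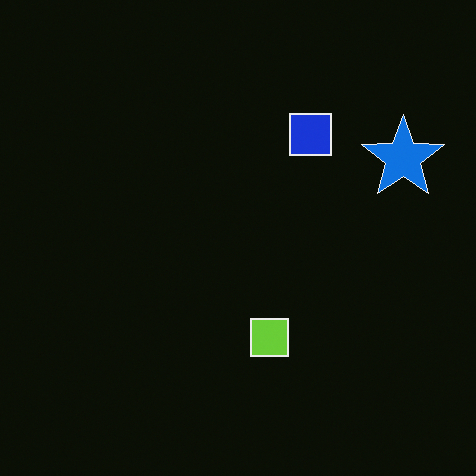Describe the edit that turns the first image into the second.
This is the original image color-inverted (negative).

The light background has become dark and every shape's color is its complement — a photographic negative.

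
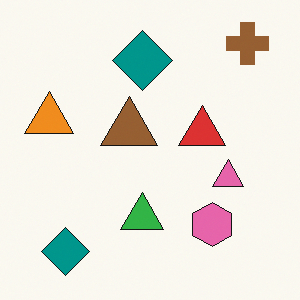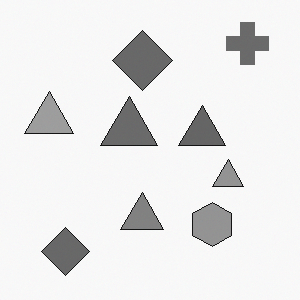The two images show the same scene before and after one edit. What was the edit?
The transformation is: converted to grayscale.

All color is removed — every shape is now a shade of grey.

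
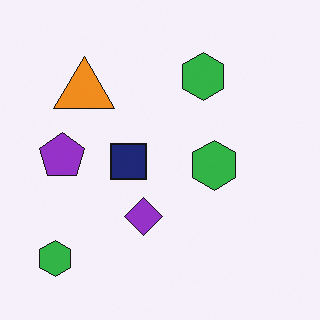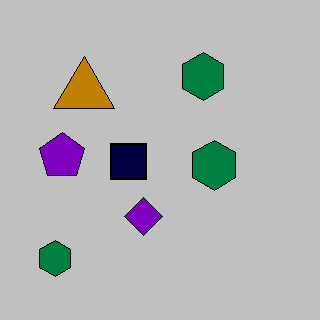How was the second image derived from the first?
The transformation is: aggressively posterized.

Each flat color has snapped to a coarser quantized level — most visibly, the near-white background has dropped to a flat grey.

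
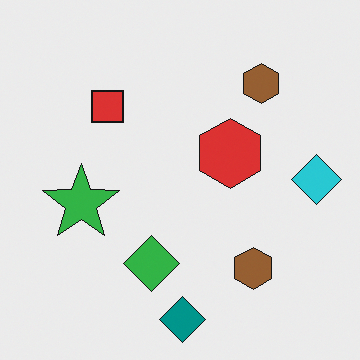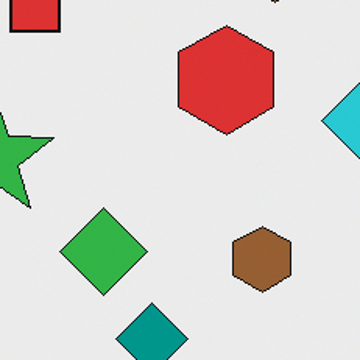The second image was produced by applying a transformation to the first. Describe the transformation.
It was cropped slightly and scaled back up.

The visible shapes are larger and the field of view is narrower; shapes near the original edges may be partly or wholly outside the frame — a crop-and-rescale.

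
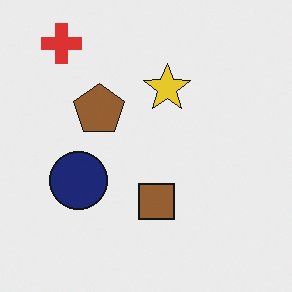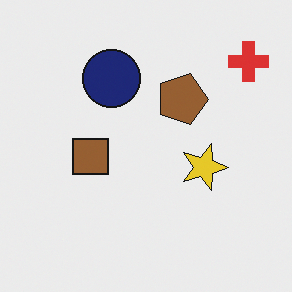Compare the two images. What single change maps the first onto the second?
The transformation is: rotated 90° clockwise.

The red cross sits in the top-left of the first image and the top-right of the second — consistent with a whole-image 90° clockwise rotation.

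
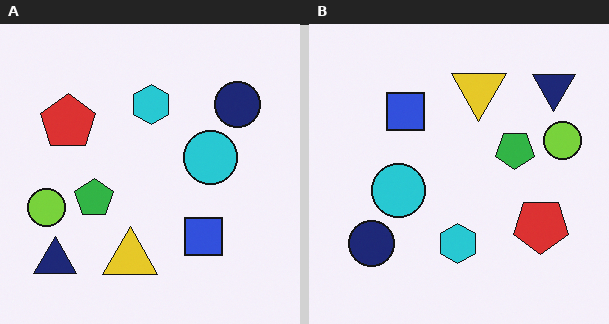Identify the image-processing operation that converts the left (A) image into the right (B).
The transformation is: rotated 180°.

The navy triangle sits in the bottom-left of the left (A) image and the top-right of the right (B) — consistent with a whole-image 180° rotation.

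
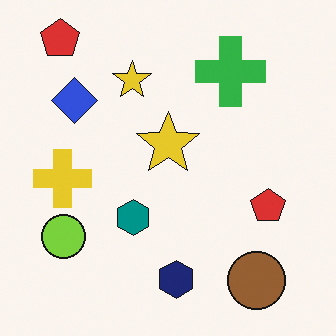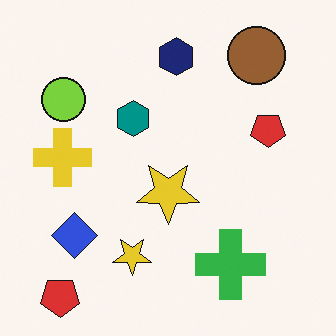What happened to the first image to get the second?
Flipped vertically (top ↔ bottom).

The brown circle is in the bottom-right of the first image and the top-right of the second — shapes on opposite sides of the horizontal midline have swapped in a mirror flip.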